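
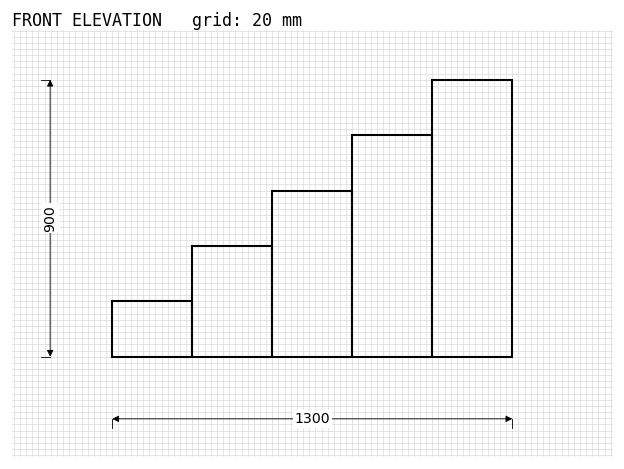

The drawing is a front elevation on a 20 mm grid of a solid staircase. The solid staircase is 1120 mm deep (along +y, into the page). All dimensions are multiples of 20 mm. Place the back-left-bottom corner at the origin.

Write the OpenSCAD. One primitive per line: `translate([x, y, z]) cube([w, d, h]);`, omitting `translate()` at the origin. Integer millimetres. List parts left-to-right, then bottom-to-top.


cube([260, 1120, 180]);
translate([260, 0, 0]) cube([260, 1120, 360]);
translate([520, 0, 0]) cube([260, 1120, 540]);
translate([780, 0, 0]) cube([260, 1120, 720]);
translate([1040, 0, 0]) cube([260, 1120, 900]);


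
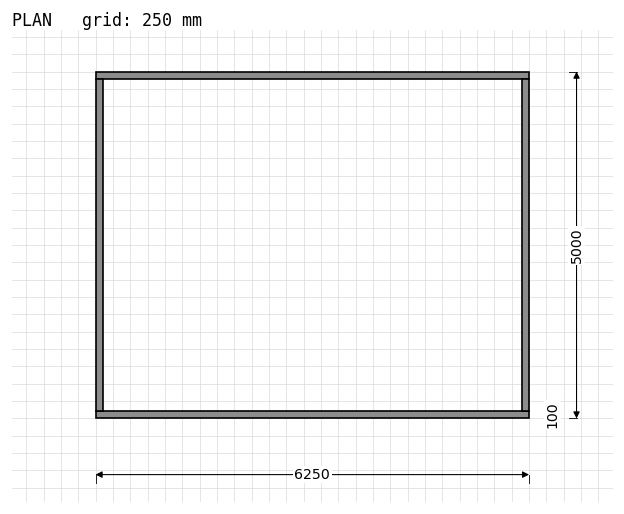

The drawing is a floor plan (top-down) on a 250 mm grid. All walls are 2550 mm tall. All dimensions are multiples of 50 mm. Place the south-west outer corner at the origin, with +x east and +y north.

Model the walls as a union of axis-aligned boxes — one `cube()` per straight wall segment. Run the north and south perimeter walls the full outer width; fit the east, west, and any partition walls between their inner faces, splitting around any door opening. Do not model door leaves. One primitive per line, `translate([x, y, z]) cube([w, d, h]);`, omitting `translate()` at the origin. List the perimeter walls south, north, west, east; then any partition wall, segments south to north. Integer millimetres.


cube([6250, 100, 2550]);
translate([0, 4900, 0]) cube([6250, 100, 2550]);
translate([0, 100, 0]) cube([100, 4800, 2550]);
translate([6150, 100, 0]) cube([100, 4800, 2550]);


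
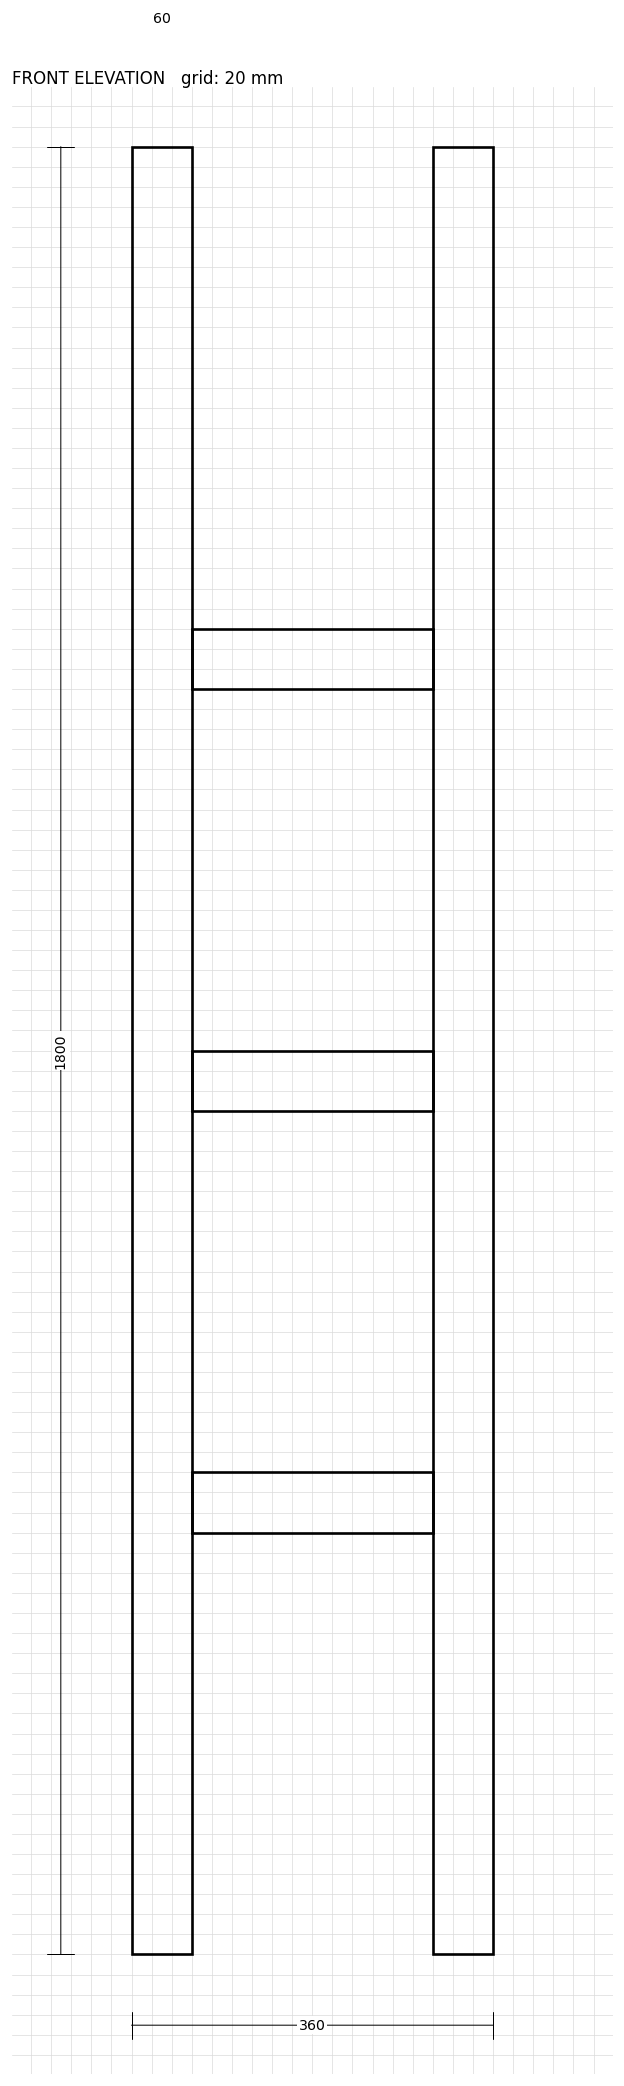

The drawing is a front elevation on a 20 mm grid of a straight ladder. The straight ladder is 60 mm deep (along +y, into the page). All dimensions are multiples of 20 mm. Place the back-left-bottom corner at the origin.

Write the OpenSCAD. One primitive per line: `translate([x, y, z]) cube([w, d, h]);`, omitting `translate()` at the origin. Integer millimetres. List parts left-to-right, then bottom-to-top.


cube([60, 60, 1800]);
translate([60, 0, 420]) cube([240, 60, 60]);
translate([60, 0, 840]) cube([240, 60, 60]);
translate([60, 0, 1260]) cube([240, 60, 60]);
translate([300, 0, 0]) cube([60, 60, 1800]);


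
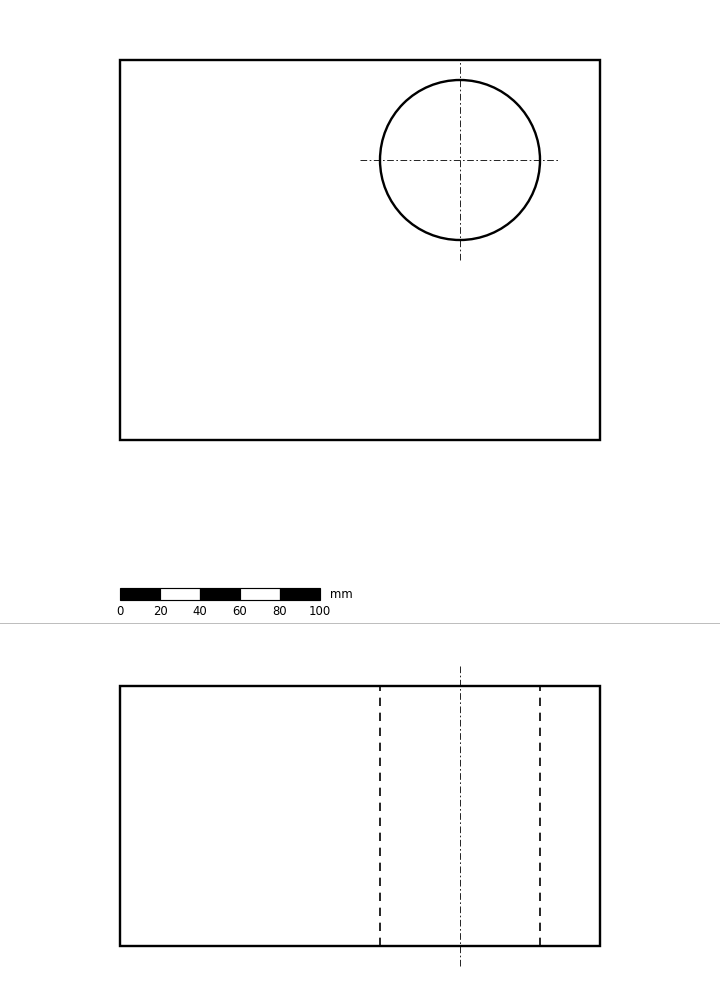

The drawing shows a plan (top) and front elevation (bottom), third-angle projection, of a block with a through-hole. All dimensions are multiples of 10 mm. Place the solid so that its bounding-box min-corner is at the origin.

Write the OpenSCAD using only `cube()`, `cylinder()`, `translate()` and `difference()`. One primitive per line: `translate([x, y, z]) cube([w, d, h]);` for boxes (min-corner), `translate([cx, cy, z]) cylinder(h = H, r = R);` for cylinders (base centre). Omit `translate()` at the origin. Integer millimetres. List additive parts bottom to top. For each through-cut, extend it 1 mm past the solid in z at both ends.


difference() {
  cube([240, 190, 130]);
  translate([170, 140, -1]) cylinder(h = 132, r = 40);
}


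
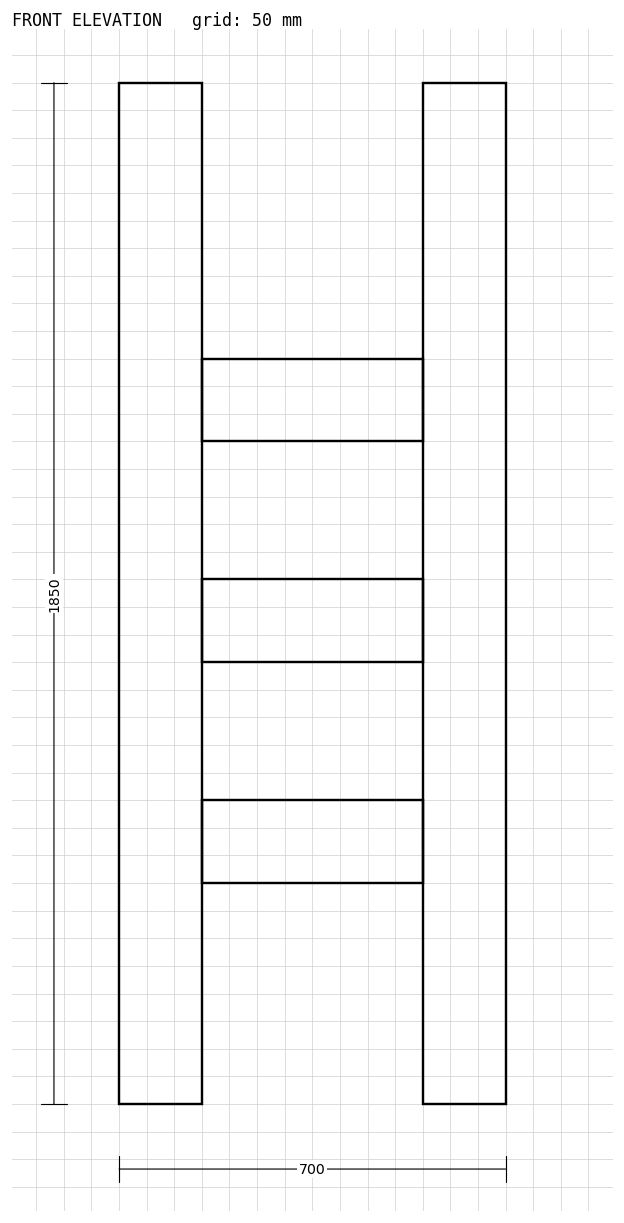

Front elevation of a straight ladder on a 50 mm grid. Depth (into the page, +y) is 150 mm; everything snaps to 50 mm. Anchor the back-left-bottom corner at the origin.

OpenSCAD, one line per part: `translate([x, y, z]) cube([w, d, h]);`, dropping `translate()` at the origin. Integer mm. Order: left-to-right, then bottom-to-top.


cube([150, 150, 1850]);
translate([150, 0, 400]) cube([400, 150, 150]);
translate([150, 0, 800]) cube([400, 150, 150]);
translate([150, 0, 1200]) cube([400, 150, 150]);
translate([550, 0, 0]) cube([150, 150, 1850]);


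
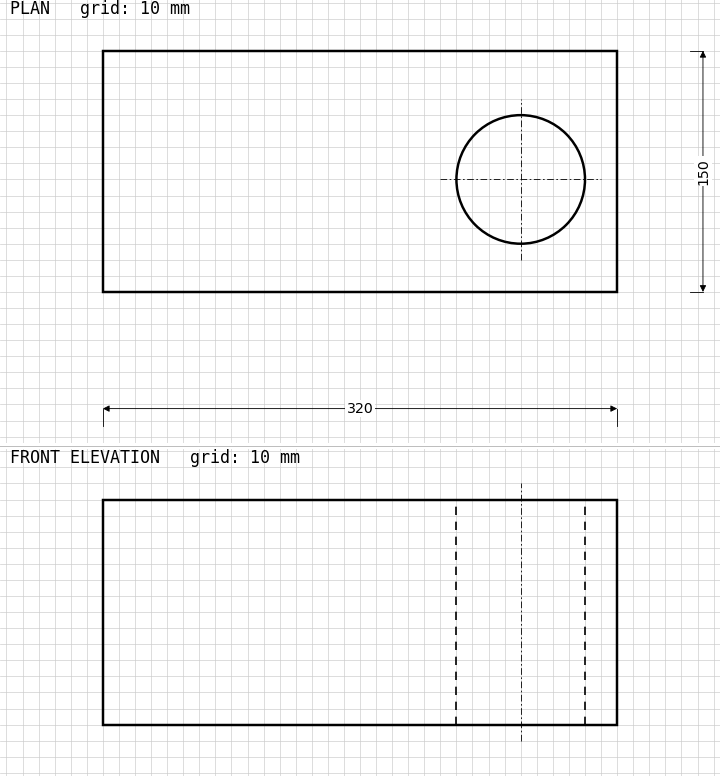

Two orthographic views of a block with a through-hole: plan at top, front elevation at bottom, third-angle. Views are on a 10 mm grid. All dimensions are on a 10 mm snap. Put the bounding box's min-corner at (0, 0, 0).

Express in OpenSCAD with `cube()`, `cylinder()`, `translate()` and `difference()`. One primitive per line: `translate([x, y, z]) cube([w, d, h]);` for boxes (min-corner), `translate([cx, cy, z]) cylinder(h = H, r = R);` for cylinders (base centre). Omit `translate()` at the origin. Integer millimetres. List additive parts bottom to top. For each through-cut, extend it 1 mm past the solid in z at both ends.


difference() {
  cube([320, 150, 140]);
  translate([260, 70, -1]) cylinder(h = 142, r = 40);
}


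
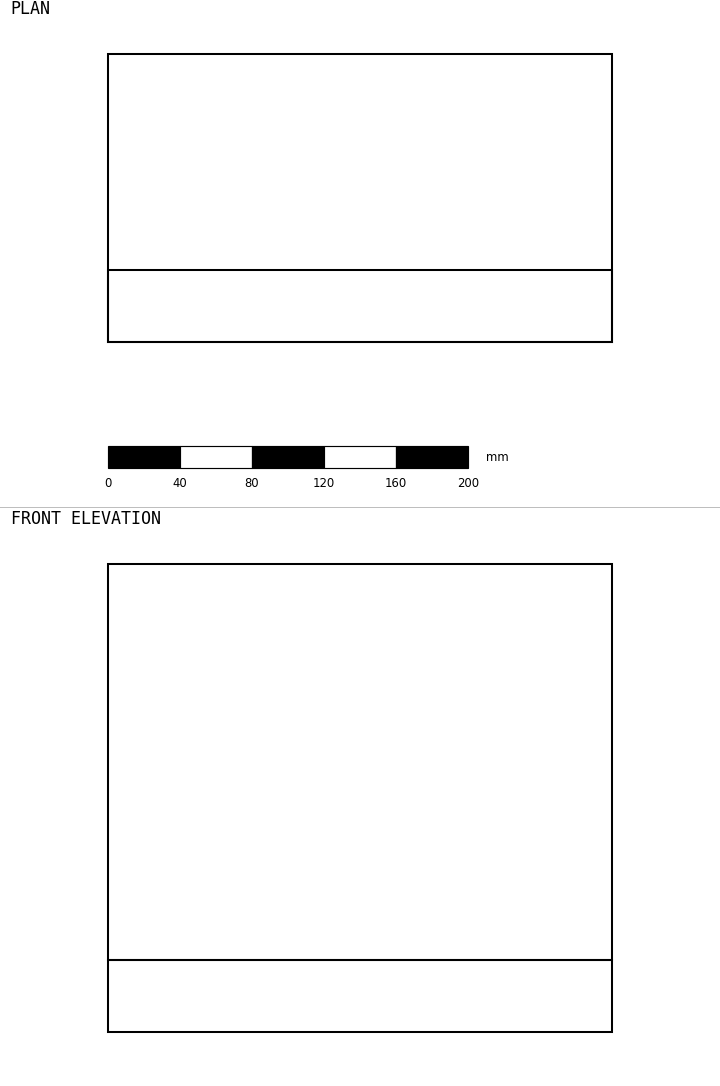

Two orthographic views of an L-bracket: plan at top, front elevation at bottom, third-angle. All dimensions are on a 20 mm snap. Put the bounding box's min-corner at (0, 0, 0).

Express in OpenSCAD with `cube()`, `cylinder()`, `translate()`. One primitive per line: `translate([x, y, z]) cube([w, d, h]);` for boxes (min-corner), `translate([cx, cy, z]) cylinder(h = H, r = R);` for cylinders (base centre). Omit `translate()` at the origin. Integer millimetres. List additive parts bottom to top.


cube([280, 160, 40]);
translate([0, 0, 40]) cube([280, 40, 220]);


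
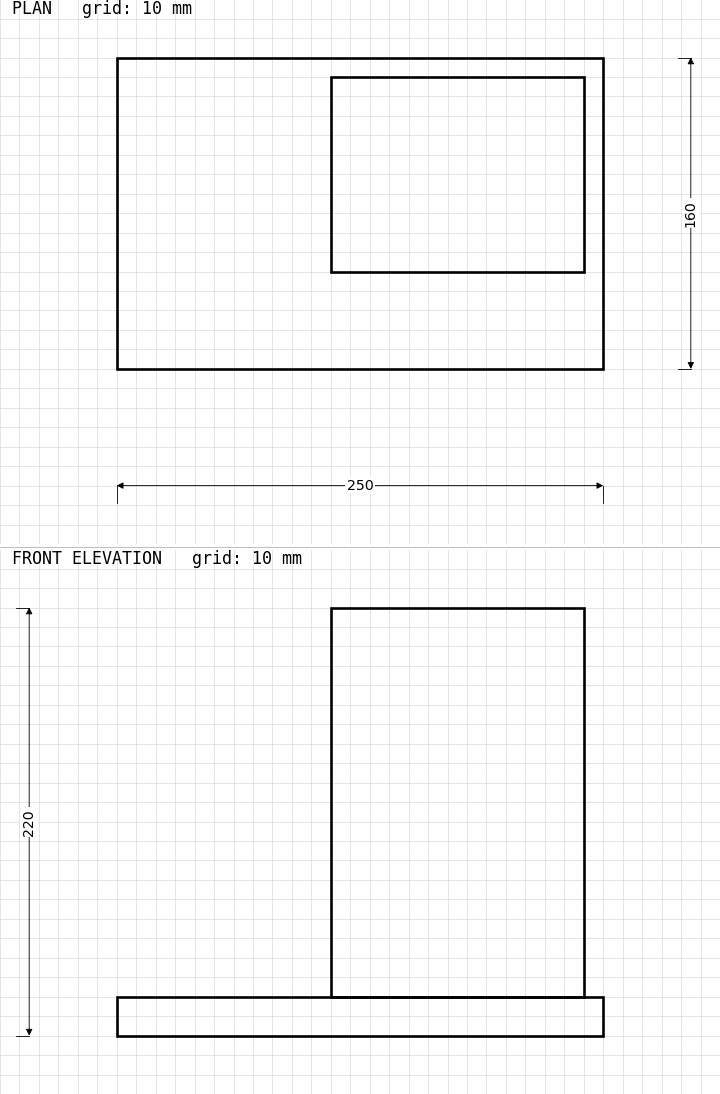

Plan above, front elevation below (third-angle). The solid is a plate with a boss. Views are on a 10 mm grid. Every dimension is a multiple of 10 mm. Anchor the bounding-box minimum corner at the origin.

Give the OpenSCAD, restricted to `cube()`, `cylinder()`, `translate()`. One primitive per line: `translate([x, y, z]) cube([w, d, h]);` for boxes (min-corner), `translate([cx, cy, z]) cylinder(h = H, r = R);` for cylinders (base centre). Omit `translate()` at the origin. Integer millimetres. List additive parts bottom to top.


cube([250, 160, 20]);
translate([110, 50, 20]) cube([130, 100, 200]);


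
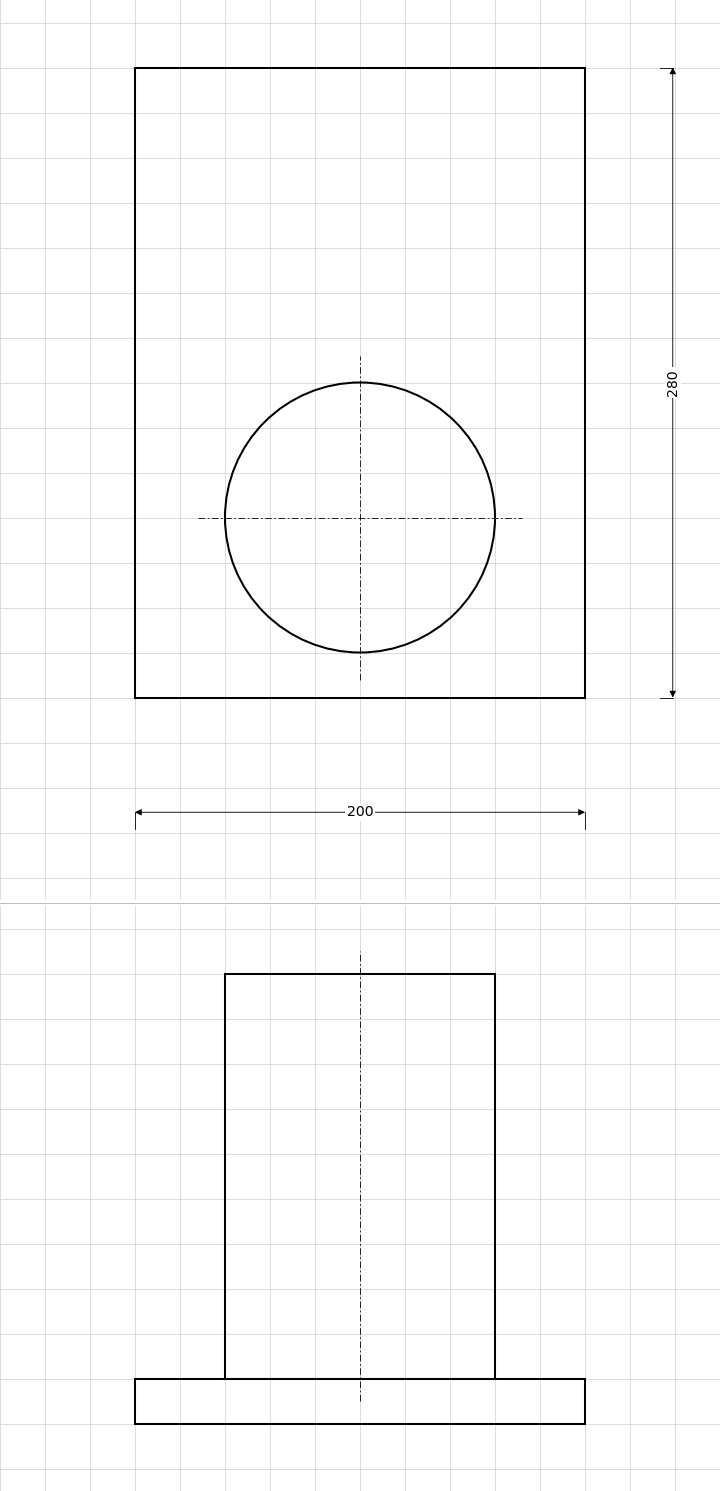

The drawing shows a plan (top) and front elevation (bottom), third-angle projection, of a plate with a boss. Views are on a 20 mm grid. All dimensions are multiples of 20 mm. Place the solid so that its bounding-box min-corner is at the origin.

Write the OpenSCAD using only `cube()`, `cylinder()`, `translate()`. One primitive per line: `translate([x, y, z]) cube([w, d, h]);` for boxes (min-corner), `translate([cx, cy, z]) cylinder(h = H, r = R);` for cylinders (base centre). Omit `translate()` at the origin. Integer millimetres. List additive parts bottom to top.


cube([200, 280, 20]);
translate([100, 80, 20]) cylinder(h = 180, r = 60);


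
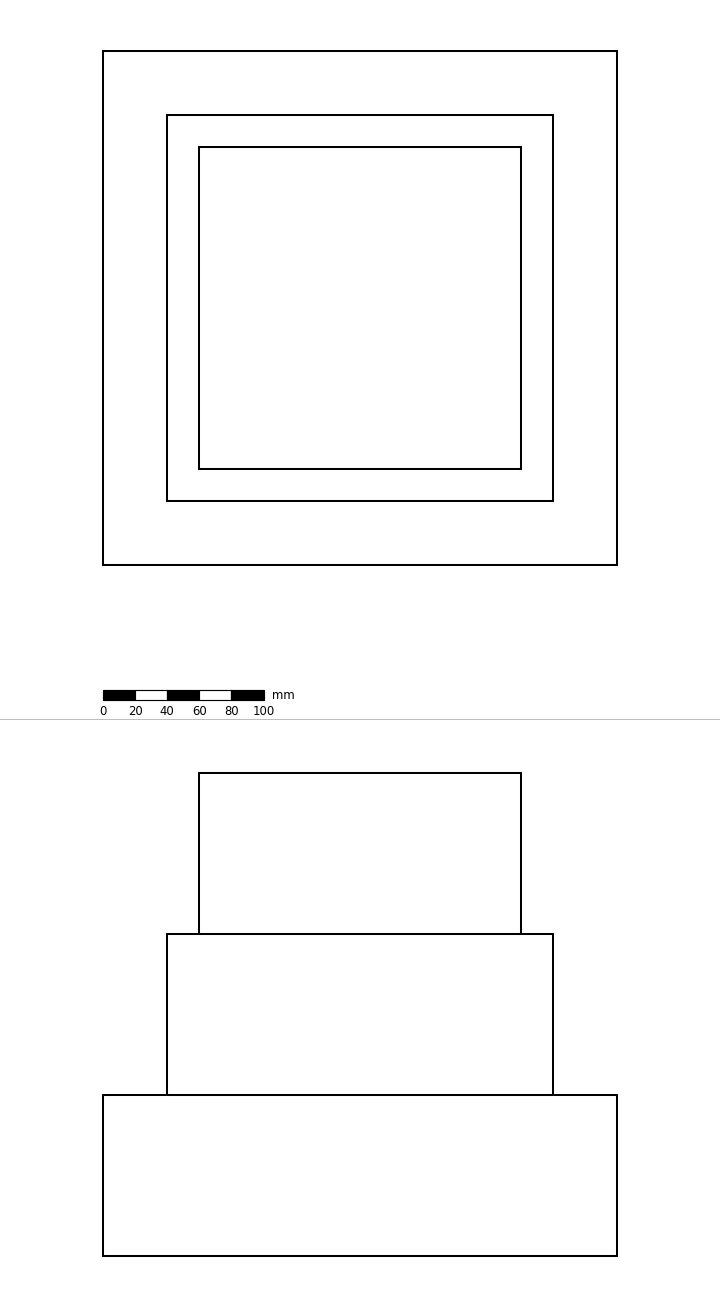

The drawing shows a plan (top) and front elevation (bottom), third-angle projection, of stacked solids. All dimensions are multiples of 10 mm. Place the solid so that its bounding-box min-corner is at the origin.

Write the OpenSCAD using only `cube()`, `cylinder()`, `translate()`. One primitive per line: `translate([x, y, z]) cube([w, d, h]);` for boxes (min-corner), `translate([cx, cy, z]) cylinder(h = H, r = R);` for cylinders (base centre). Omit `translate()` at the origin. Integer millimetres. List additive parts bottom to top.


cube([320, 320, 100]);
translate([40, 40, 100]) cube([240, 240, 100]);
translate([60, 60, 200]) cube([200, 200, 100]);


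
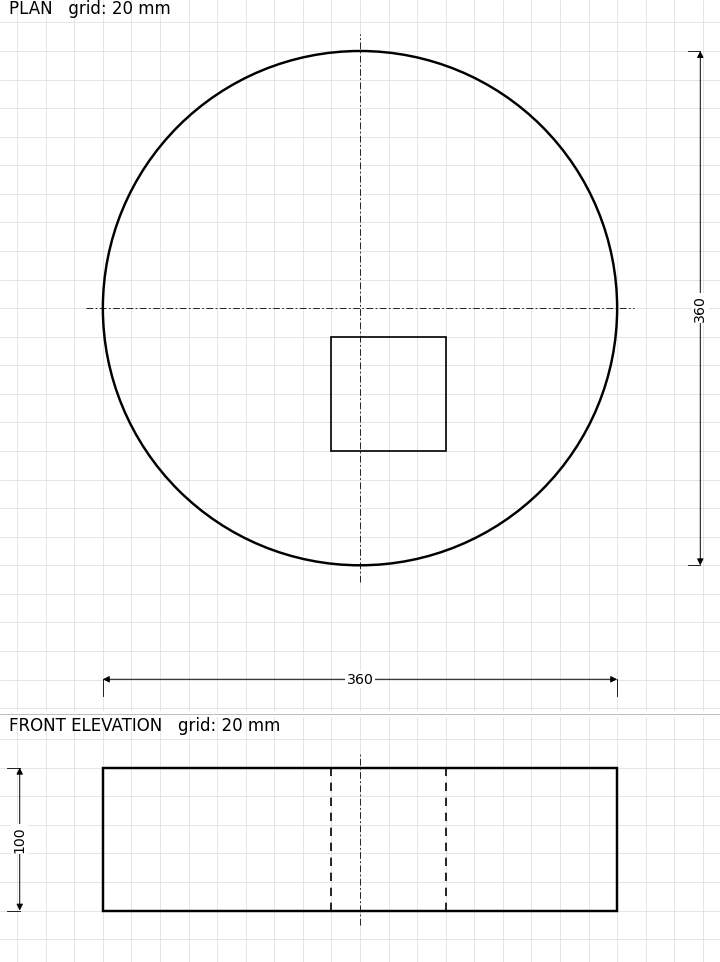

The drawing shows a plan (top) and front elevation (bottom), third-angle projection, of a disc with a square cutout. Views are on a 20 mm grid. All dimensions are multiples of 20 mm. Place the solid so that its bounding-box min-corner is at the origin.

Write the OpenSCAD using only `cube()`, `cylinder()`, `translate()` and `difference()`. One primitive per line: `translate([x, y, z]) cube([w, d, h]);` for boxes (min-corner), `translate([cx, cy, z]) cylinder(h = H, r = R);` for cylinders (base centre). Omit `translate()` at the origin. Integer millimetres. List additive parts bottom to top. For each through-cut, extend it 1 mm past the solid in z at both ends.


difference() {
  translate([180, 180, 0]) cylinder(h = 100, r = 180);
  translate([160, 80, -1]) cube([80, 80, 102]);
}


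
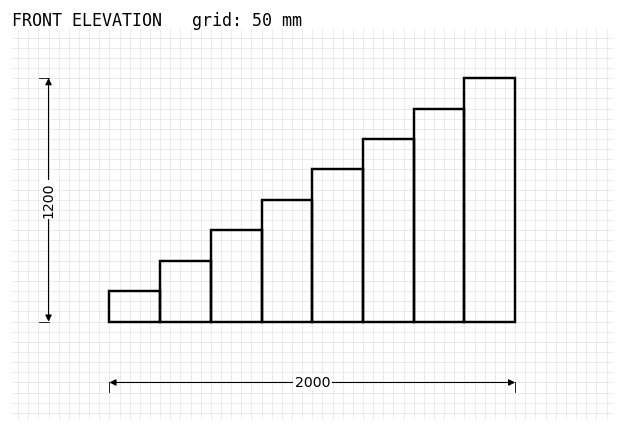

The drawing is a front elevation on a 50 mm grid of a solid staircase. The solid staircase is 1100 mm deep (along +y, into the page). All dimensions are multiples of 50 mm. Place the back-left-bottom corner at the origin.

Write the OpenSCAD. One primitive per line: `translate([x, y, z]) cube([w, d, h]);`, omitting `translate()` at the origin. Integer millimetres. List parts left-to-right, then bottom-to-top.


cube([250, 1100, 150]);
translate([250, 0, 0]) cube([250, 1100, 300]);
translate([500, 0, 0]) cube([250, 1100, 450]);
translate([750, 0, 0]) cube([250, 1100, 600]);
translate([1000, 0, 0]) cube([250, 1100, 750]);
translate([1250, 0, 0]) cube([250, 1100, 900]);
translate([1500, 0, 0]) cube([250, 1100, 1050]);
translate([1750, 0, 0]) cube([250, 1100, 1200]);


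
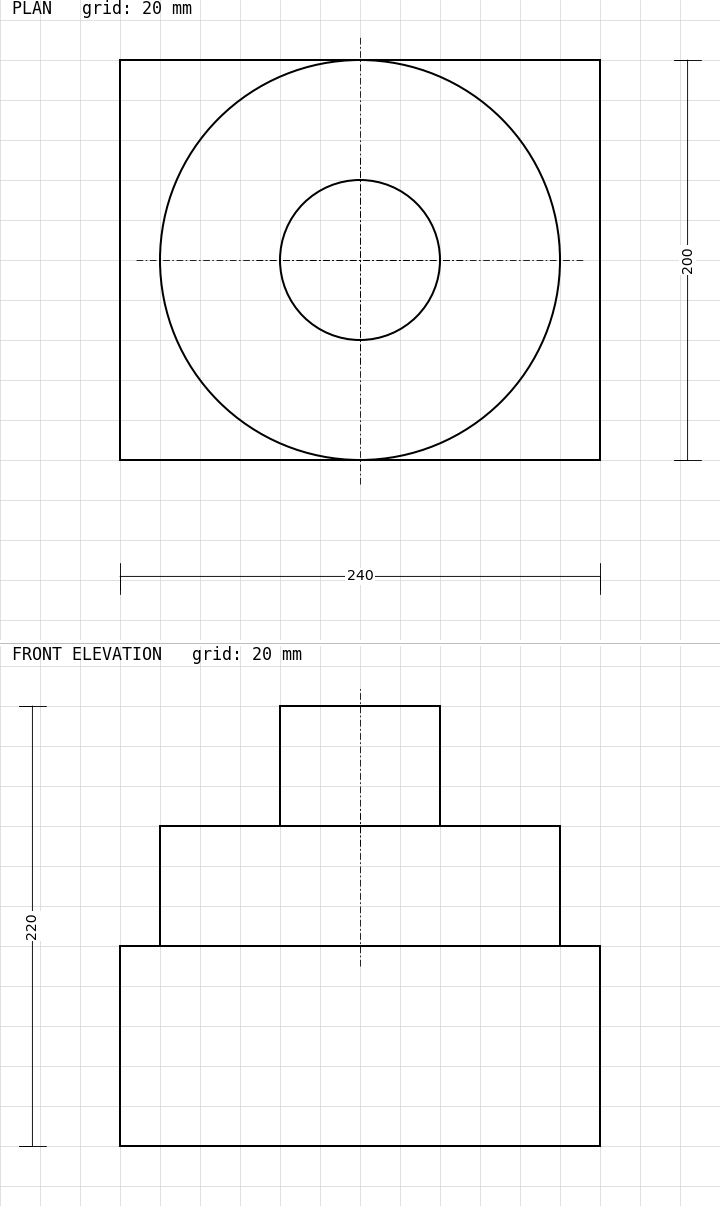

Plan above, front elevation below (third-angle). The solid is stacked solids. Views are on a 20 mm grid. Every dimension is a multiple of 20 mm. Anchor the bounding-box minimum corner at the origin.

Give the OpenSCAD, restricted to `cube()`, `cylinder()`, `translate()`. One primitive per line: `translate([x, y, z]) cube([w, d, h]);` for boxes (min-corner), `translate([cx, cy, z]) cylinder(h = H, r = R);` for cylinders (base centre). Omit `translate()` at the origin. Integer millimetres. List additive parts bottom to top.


cube([240, 200, 100]);
translate([120, 100, 100]) cylinder(h = 60, r = 100);
translate([120, 100, 160]) cylinder(h = 60, r = 40);


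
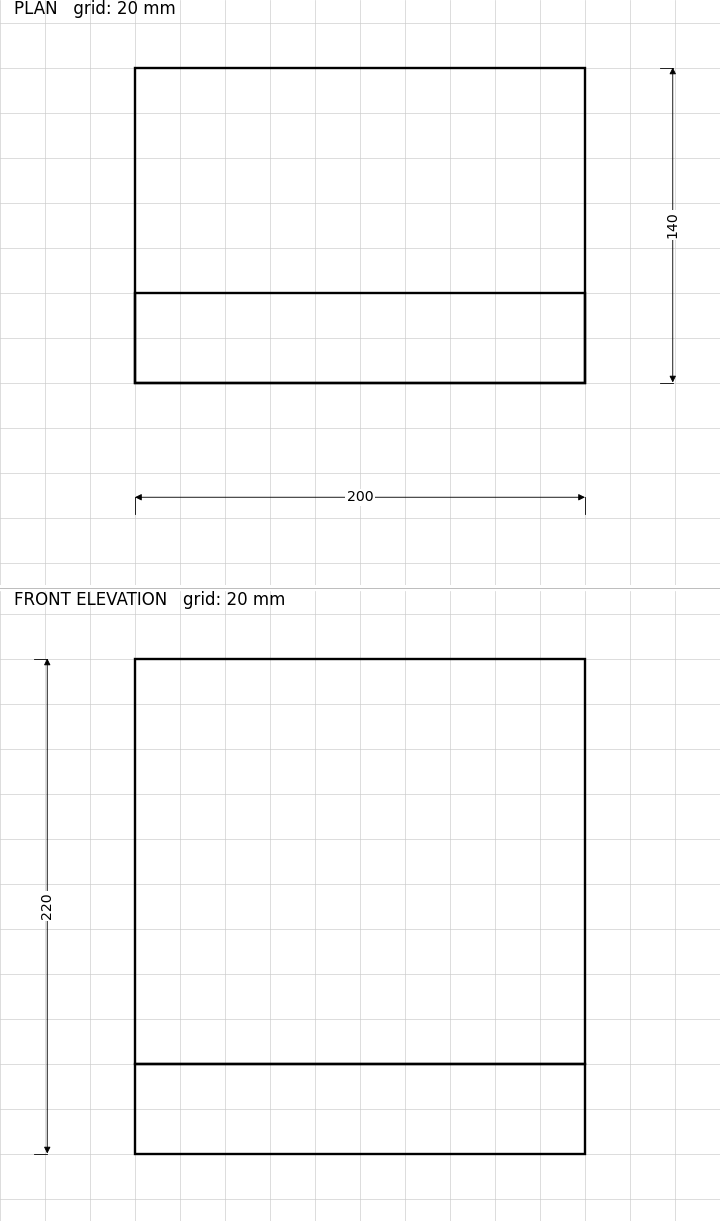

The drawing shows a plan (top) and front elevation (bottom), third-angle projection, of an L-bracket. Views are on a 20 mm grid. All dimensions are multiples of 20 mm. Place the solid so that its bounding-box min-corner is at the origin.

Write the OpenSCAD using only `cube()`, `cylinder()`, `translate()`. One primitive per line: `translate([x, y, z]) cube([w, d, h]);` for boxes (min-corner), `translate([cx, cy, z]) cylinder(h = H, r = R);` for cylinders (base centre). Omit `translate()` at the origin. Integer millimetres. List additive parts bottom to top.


cube([200, 140, 40]);
translate([0, 0, 40]) cube([200, 40, 180]);


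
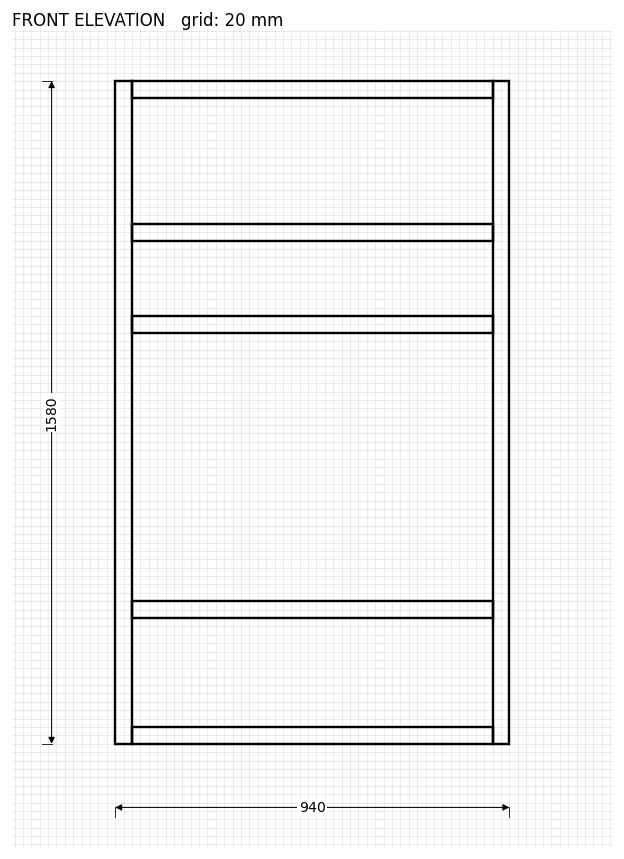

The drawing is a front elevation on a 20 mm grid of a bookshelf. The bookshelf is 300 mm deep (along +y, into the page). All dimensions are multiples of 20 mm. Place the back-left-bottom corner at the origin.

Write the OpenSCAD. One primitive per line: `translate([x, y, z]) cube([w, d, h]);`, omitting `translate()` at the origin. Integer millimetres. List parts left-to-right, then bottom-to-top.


cube([40, 300, 1580]);
translate([40, 0, 0]) cube([860, 300, 40]);
translate([40, 0, 300]) cube([860, 300, 40]);
translate([40, 0, 980]) cube([860, 300, 40]);
translate([40, 0, 1200]) cube([860, 300, 40]);
translate([40, 0, 1540]) cube([860, 300, 40]);
translate([900, 0, 0]) cube([40, 300, 1580]);


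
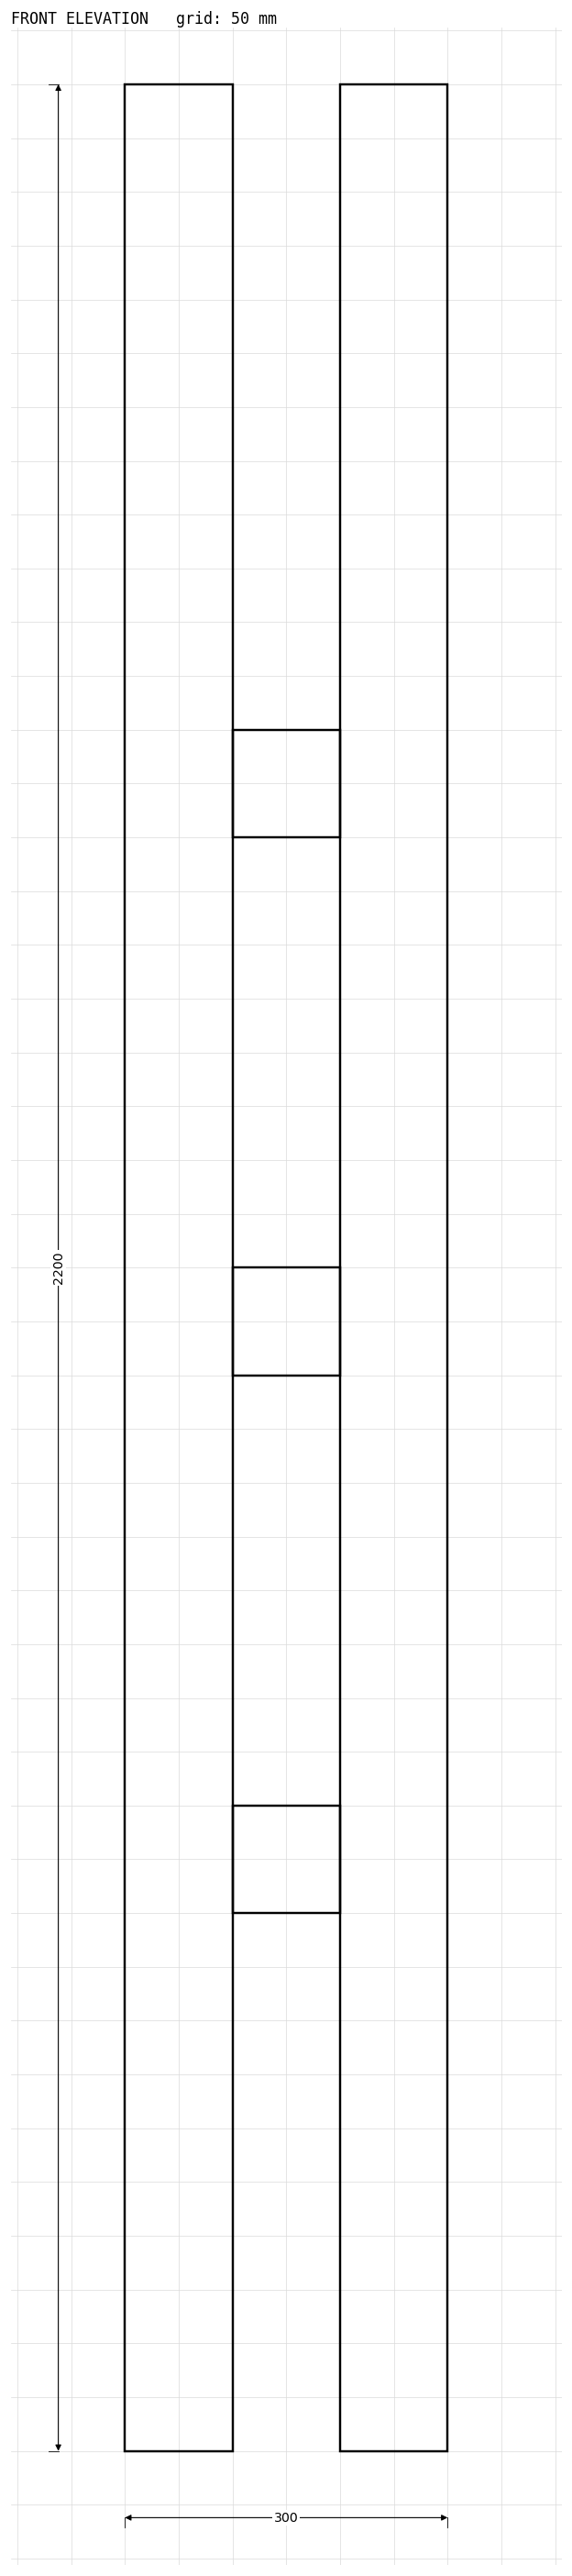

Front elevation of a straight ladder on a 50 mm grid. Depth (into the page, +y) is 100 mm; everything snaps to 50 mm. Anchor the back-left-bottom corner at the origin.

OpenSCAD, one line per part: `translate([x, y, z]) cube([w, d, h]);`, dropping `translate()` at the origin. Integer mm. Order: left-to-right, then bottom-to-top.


cube([100, 100, 2200]);
translate([100, 0, 500]) cube([100, 100, 100]);
translate([100, 0, 1000]) cube([100, 100, 100]);
translate([100, 0, 1500]) cube([100, 100, 100]);
translate([200, 0, 0]) cube([100, 100, 2200]);


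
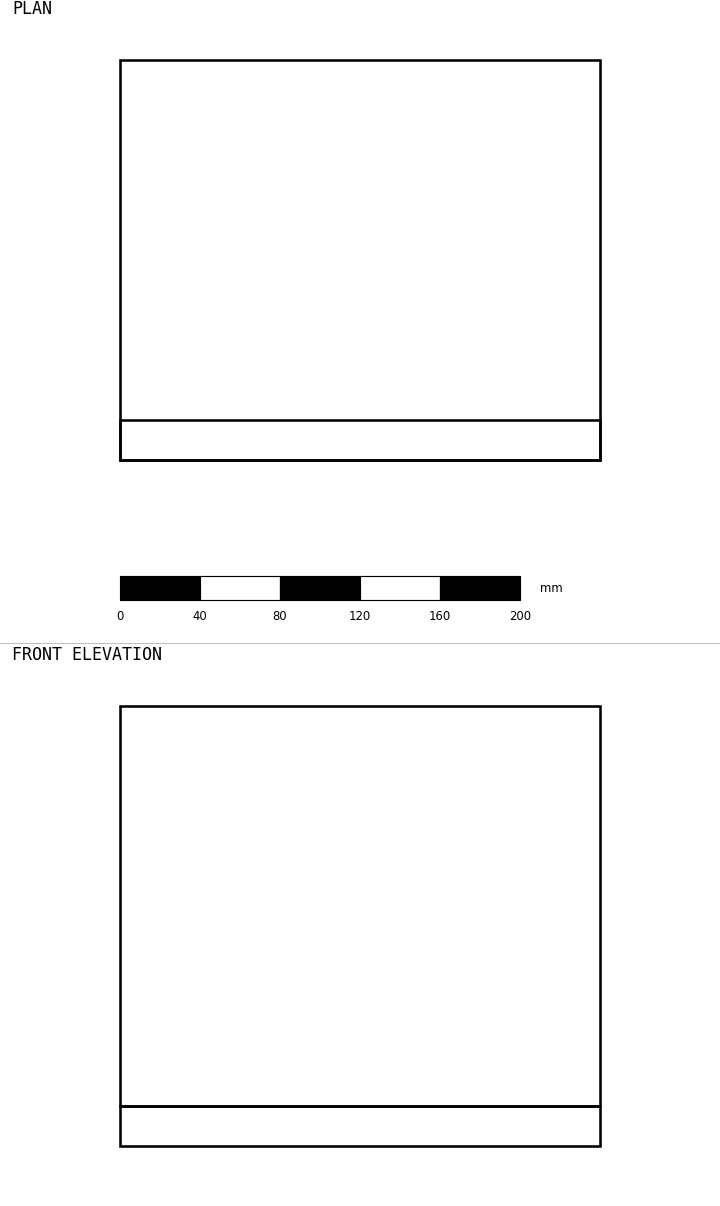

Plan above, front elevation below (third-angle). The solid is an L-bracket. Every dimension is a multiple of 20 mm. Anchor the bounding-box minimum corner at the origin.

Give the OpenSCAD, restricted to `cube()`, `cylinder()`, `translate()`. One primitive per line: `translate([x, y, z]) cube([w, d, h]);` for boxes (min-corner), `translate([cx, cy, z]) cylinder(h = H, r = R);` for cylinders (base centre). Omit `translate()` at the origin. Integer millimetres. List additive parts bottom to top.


cube([240, 200, 20]);
translate([0, 0, 20]) cube([240, 20, 200]);


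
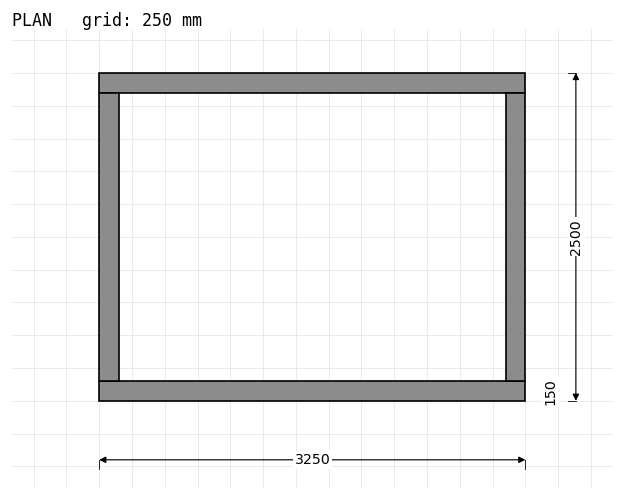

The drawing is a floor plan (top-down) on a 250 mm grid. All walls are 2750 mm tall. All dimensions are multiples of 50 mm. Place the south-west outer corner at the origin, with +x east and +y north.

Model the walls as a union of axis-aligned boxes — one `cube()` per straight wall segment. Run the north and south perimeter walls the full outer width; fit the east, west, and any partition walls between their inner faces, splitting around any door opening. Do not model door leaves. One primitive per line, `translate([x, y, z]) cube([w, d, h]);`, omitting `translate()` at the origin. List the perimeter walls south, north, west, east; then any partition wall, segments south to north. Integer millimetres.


cube([3250, 150, 2750]);
translate([0, 2350, 0]) cube([3250, 150, 2750]);
translate([0, 150, 0]) cube([150, 2200, 2750]);
translate([3100, 150, 0]) cube([150, 2200, 2750]);


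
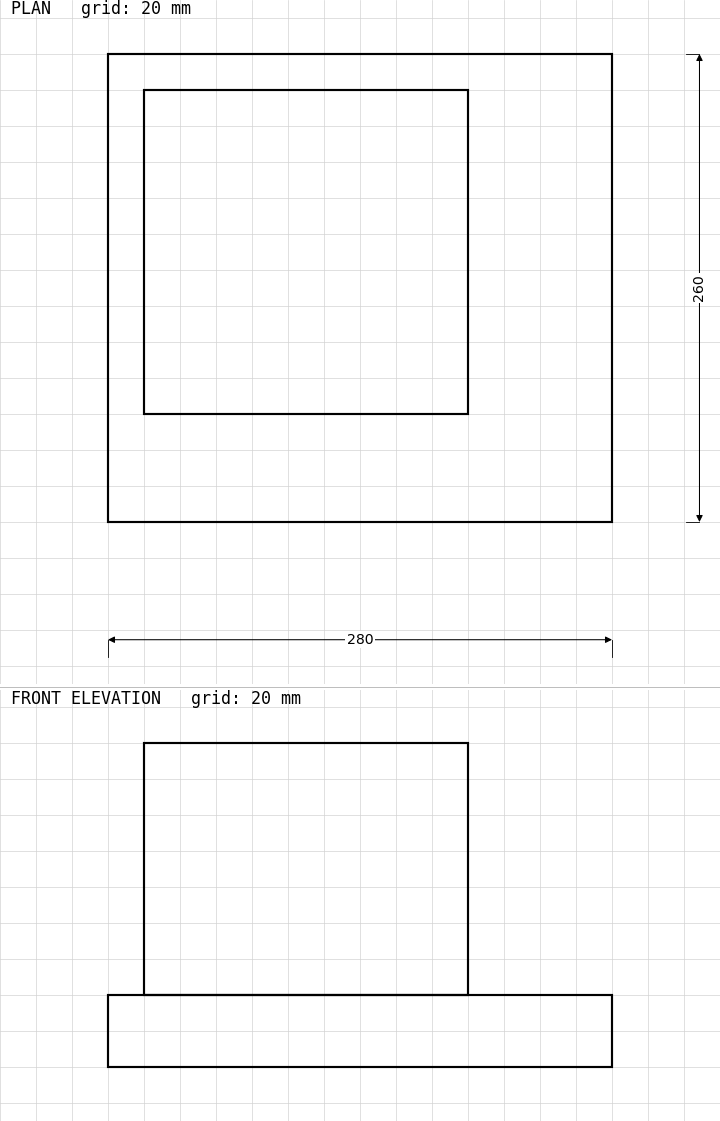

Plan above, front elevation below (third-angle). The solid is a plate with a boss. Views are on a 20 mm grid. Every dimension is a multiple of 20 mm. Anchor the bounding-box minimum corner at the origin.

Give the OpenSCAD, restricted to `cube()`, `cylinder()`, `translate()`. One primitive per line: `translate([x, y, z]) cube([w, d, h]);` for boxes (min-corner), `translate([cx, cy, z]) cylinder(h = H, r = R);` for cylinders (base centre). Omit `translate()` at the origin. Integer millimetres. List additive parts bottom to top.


cube([280, 260, 40]);
translate([20, 60, 40]) cube([180, 180, 140]);


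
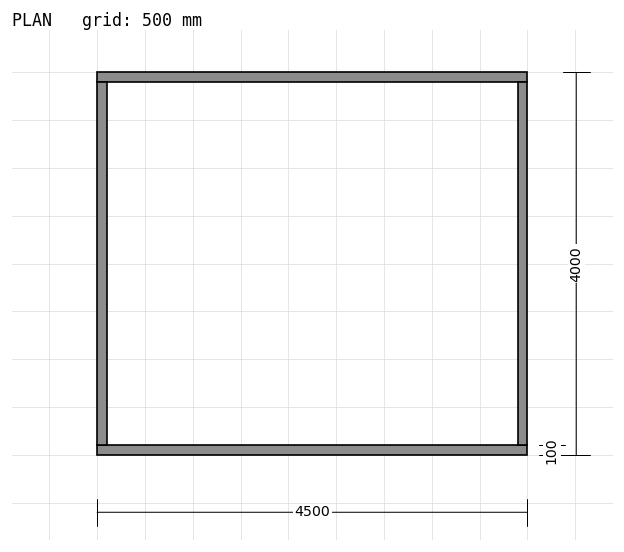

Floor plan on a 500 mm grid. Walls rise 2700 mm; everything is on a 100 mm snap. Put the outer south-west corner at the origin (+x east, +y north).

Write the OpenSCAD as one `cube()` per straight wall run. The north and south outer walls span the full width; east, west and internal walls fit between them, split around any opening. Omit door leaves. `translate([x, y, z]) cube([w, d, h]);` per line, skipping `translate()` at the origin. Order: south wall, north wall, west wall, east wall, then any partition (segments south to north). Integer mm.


cube([4500, 100, 2700]);
translate([0, 3900, 0]) cube([4500, 100, 2700]);
translate([0, 100, 0]) cube([100, 3800, 2700]);
translate([4400, 100, 0]) cube([100, 3800, 2700]);


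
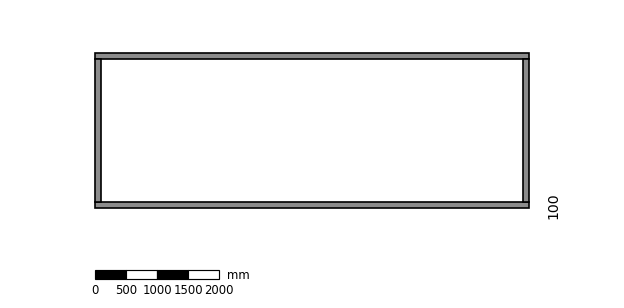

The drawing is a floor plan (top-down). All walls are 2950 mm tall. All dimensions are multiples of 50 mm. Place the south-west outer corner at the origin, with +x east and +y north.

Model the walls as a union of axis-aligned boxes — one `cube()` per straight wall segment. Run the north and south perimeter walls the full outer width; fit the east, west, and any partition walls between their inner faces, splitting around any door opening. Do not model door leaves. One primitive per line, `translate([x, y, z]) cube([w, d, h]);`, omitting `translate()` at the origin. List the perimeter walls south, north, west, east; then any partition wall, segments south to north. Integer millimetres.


cube([7000, 100, 2950]);
translate([0, 2400, 0]) cube([7000, 100, 2950]);
translate([0, 100, 0]) cube([100, 2300, 2950]);
translate([6900, 100, 0]) cube([100, 2300, 2950]);


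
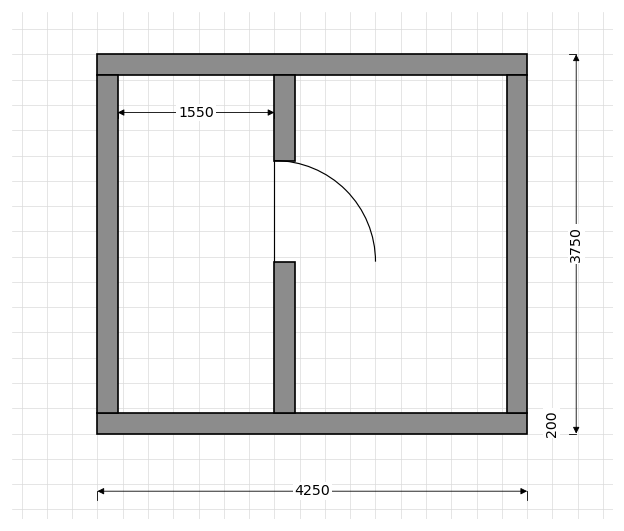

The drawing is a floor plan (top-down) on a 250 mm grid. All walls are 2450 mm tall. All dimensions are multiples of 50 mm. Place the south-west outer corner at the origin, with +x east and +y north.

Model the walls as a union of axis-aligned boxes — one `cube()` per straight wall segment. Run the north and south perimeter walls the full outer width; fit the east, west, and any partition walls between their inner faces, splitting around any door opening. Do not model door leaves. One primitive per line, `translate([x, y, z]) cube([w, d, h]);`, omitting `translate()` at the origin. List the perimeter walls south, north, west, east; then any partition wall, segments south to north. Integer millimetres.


cube([4250, 200, 2450]);
translate([0, 3550, 0]) cube([4250, 200, 2450]);
translate([0, 200, 0]) cube([200, 3350, 2450]);
translate([4050, 200, 0]) cube([200, 3350, 2450]);
translate([1750, 200, 0]) cube([200, 1500, 2450]);
translate([1750, 2700, 0]) cube([200, 850, 2450]);


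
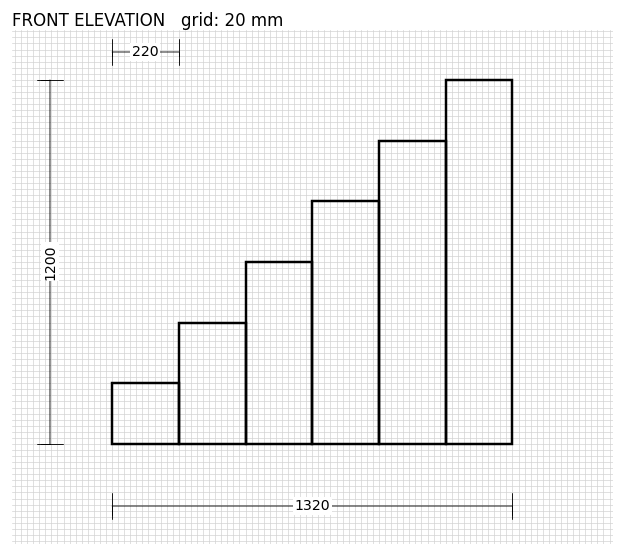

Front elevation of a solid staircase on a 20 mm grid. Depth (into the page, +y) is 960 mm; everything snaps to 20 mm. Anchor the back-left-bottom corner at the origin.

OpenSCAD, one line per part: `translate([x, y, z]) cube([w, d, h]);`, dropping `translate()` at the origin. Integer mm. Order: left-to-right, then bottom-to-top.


cube([220, 960, 200]);
translate([220, 0, 0]) cube([220, 960, 400]);
translate([440, 0, 0]) cube([220, 960, 600]);
translate([660, 0, 0]) cube([220, 960, 800]);
translate([880, 0, 0]) cube([220, 960, 1000]);
translate([1100, 0, 0]) cube([220, 960, 1200]);


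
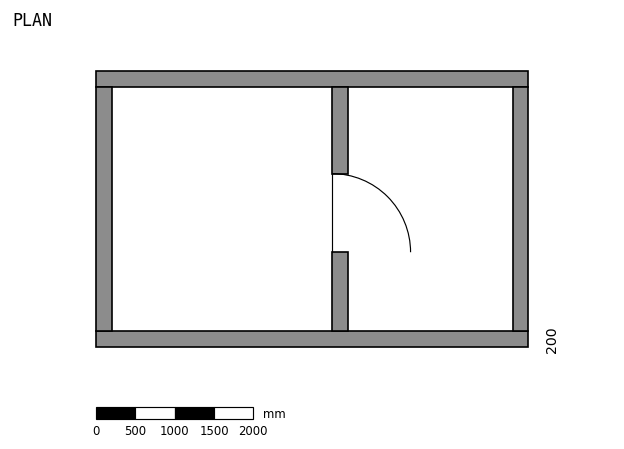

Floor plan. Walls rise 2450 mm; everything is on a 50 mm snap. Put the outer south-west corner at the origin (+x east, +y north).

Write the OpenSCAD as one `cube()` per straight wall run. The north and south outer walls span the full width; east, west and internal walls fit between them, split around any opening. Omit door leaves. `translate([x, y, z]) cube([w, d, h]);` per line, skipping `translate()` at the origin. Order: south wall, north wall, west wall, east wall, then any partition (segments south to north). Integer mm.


cube([5500, 200, 2450]);
translate([0, 3300, 0]) cube([5500, 200, 2450]);
translate([0, 200, 0]) cube([200, 3100, 2450]);
translate([5300, 200, 0]) cube([200, 3100, 2450]);
translate([3000, 200, 0]) cube([200, 1000, 2450]);
translate([3000, 2200, 0]) cube([200, 1100, 2450]);


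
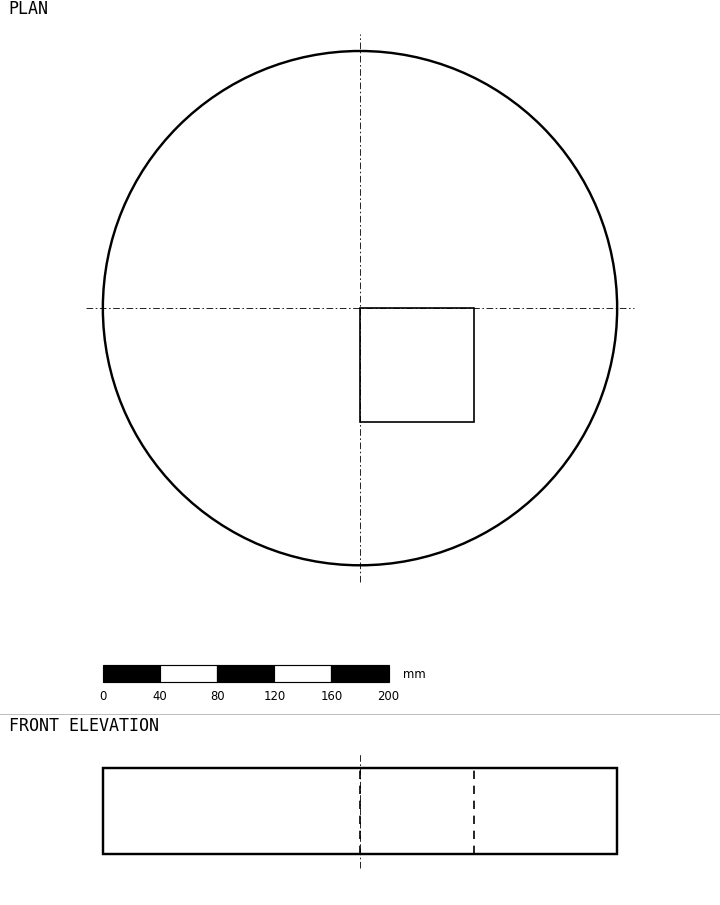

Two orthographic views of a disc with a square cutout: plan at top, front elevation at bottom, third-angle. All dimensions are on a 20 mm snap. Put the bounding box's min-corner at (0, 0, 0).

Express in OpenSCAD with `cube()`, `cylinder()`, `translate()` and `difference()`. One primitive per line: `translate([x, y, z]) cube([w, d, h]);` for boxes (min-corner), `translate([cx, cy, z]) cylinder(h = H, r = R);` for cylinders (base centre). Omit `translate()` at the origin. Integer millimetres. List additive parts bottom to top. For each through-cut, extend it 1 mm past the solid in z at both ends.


difference() {
  translate([180, 180, 0]) cylinder(h = 60, r = 180);
  translate([180, 100, -1]) cube([80, 80, 62]);
}


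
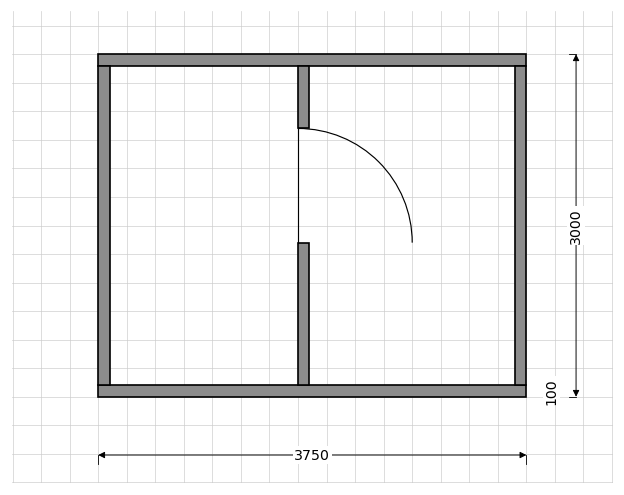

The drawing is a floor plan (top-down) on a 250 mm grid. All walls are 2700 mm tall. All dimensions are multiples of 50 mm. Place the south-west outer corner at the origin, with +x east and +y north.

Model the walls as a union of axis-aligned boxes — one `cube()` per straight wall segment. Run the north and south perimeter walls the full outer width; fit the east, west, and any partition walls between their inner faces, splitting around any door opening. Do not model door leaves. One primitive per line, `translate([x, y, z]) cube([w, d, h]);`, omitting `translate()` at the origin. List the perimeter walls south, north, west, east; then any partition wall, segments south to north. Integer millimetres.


cube([3750, 100, 2700]);
translate([0, 2900, 0]) cube([3750, 100, 2700]);
translate([0, 100, 0]) cube([100, 2800, 2700]);
translate([3650, 100, 0]) cube([100, 2800, 2700]);
translate([1750, 100, 0]) cube([100, 1250, 2700]);
translate([1750, 2350, 0]) cube([100, 550, 2700]);


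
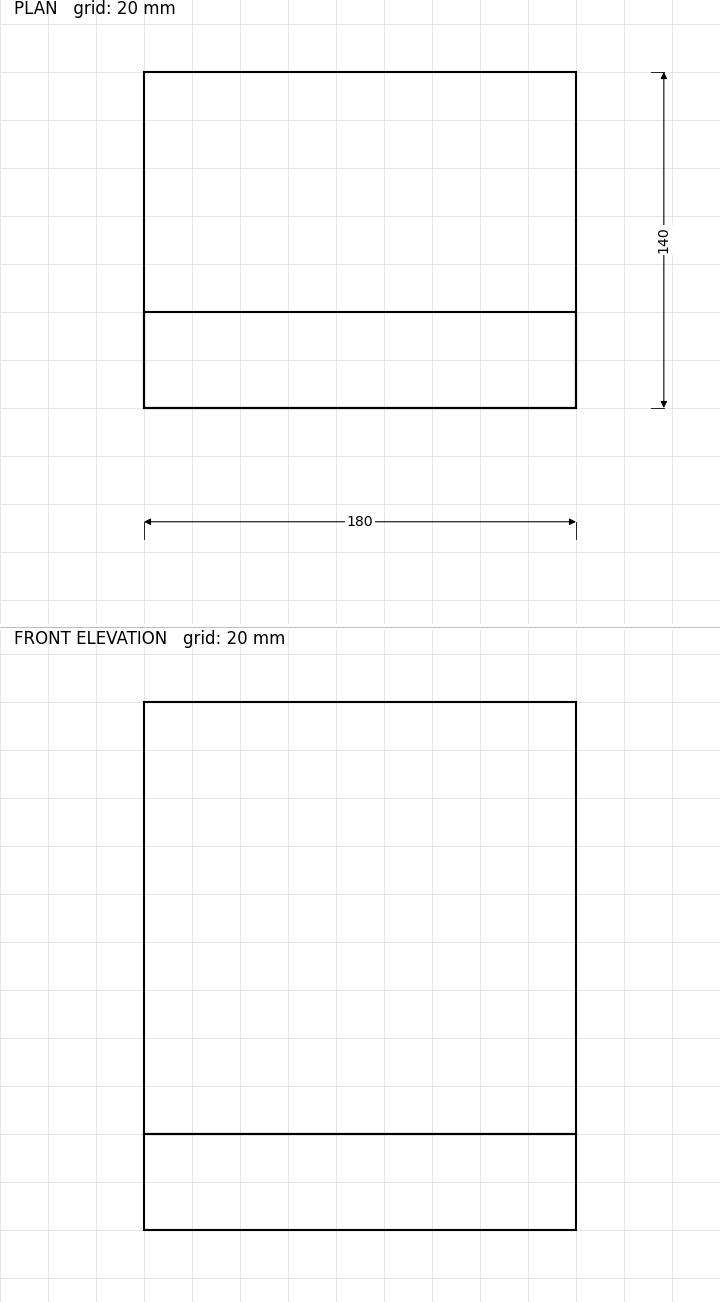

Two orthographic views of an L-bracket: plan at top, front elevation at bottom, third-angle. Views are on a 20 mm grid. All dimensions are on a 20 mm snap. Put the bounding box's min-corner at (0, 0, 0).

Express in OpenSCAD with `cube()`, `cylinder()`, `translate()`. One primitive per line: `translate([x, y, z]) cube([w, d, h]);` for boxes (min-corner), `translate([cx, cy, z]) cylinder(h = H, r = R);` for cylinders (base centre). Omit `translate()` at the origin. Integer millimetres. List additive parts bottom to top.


cube([180, 140, 40]);
translate([0, 0, 40]) cube([180, 40, 180]);


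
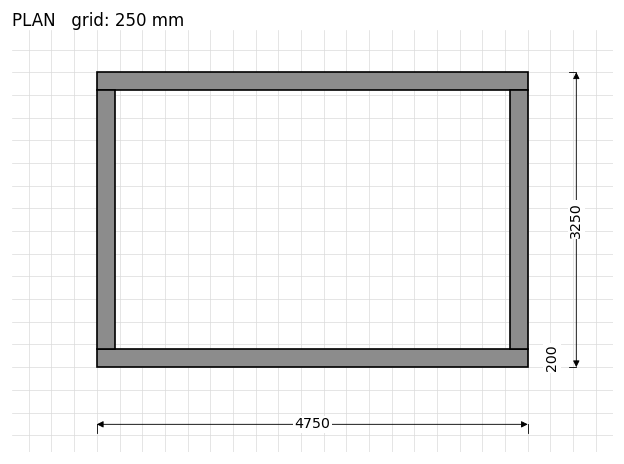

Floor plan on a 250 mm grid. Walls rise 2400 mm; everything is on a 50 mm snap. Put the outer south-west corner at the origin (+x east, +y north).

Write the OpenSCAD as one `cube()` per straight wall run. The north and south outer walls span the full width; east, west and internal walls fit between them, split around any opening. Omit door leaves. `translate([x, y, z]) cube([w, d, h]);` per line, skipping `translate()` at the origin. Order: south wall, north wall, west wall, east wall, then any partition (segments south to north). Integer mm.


cube([4750, 200, 2400]);
translate([0, 3050, 0]) cube([4750, 200, 2400]);
translate([0, 200, 0]) cube([200, 2850, 2400]);
translate([4550, 200, 0]) cube([200, 2850, 2400]);


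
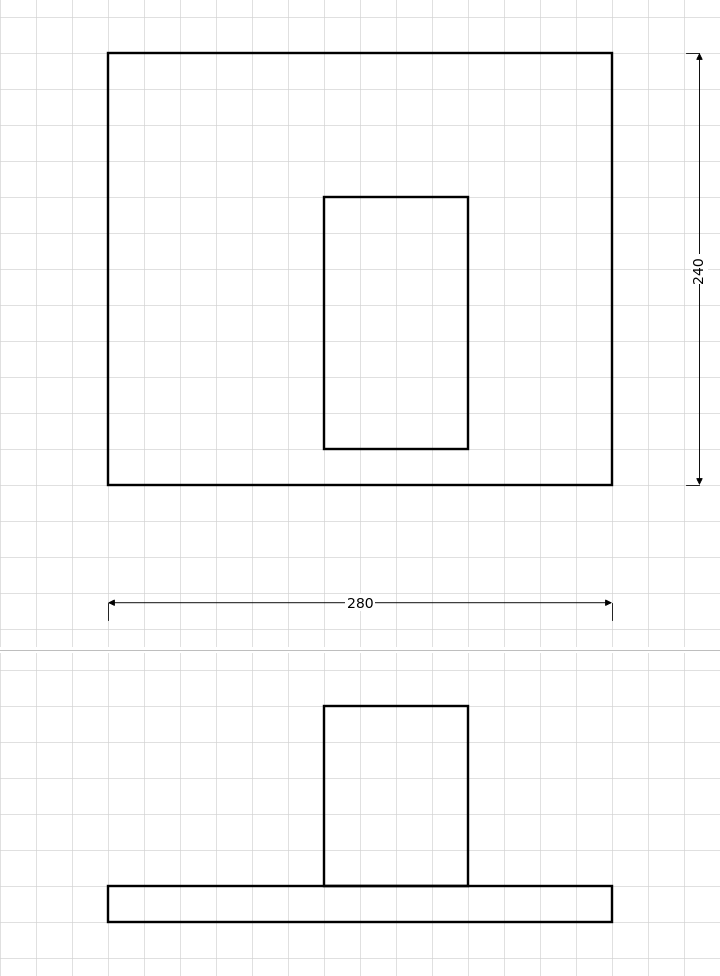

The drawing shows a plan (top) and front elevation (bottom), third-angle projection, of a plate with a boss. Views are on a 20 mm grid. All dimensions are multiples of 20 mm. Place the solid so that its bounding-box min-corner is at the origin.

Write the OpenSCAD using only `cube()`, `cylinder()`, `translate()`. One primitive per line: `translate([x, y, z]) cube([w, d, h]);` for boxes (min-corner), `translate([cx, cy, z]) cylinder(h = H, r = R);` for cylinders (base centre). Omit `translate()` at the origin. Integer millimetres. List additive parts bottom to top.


cube([280, 240, 20]);
translate([120, 20, 20]) cube([80, 140, 100]);


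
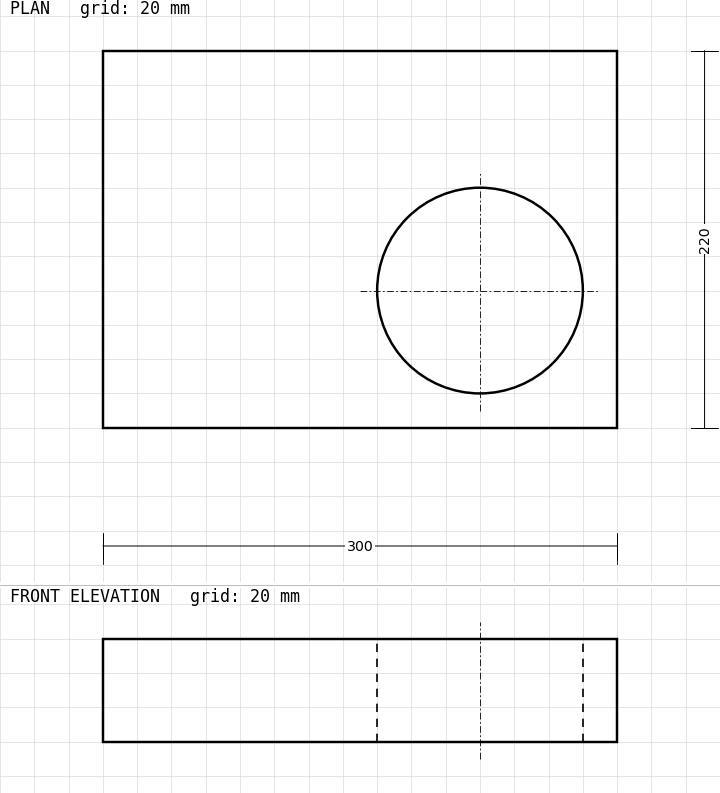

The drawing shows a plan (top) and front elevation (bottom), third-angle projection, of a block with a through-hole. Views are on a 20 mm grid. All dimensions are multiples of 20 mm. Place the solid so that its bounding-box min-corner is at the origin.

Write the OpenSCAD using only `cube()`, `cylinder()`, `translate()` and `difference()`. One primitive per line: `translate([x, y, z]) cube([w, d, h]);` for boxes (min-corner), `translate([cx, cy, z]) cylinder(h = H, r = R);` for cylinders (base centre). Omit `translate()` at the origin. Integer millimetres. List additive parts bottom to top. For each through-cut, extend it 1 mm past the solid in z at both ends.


difference() {
  cube([300, 220, 60]);
  translate([220, 80, -1]) cylinder(h = 62, r = 60);
}


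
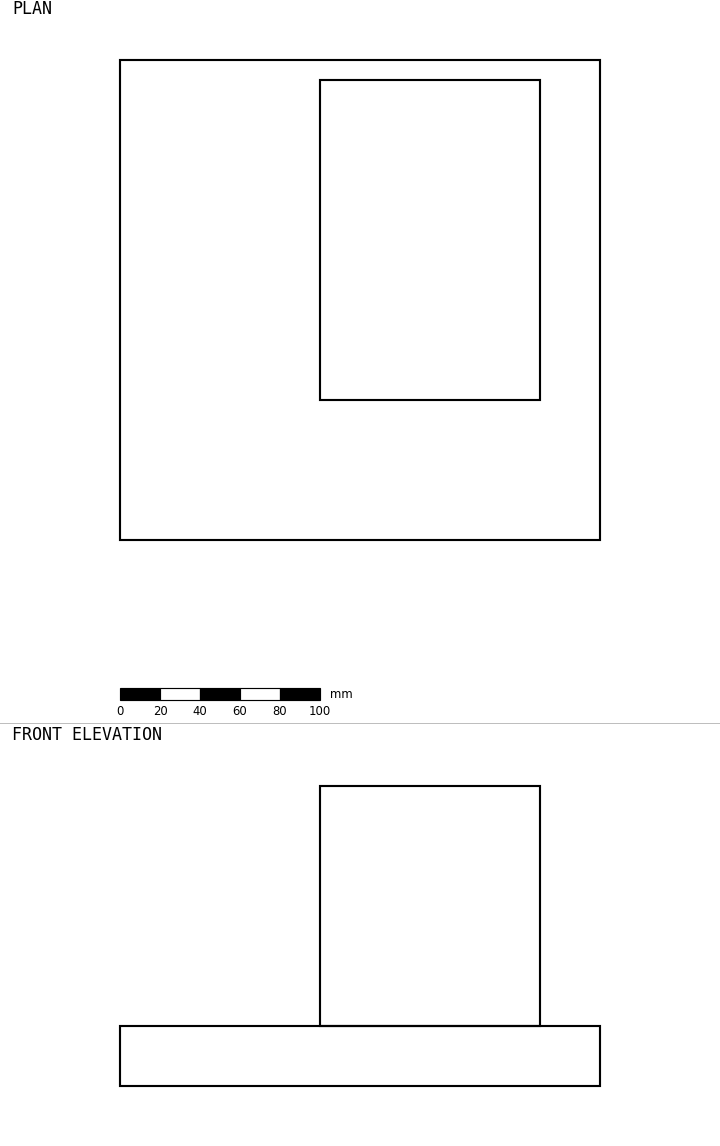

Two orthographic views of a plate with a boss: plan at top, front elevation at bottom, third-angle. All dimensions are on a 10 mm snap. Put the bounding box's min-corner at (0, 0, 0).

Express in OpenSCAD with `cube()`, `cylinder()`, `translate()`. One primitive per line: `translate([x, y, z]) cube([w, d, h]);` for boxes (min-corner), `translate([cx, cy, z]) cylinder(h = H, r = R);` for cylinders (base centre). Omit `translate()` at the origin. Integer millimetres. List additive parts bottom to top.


cube([240, 240, 30]);
translate([100, 70, 30]) cube([110, 160, 120]);


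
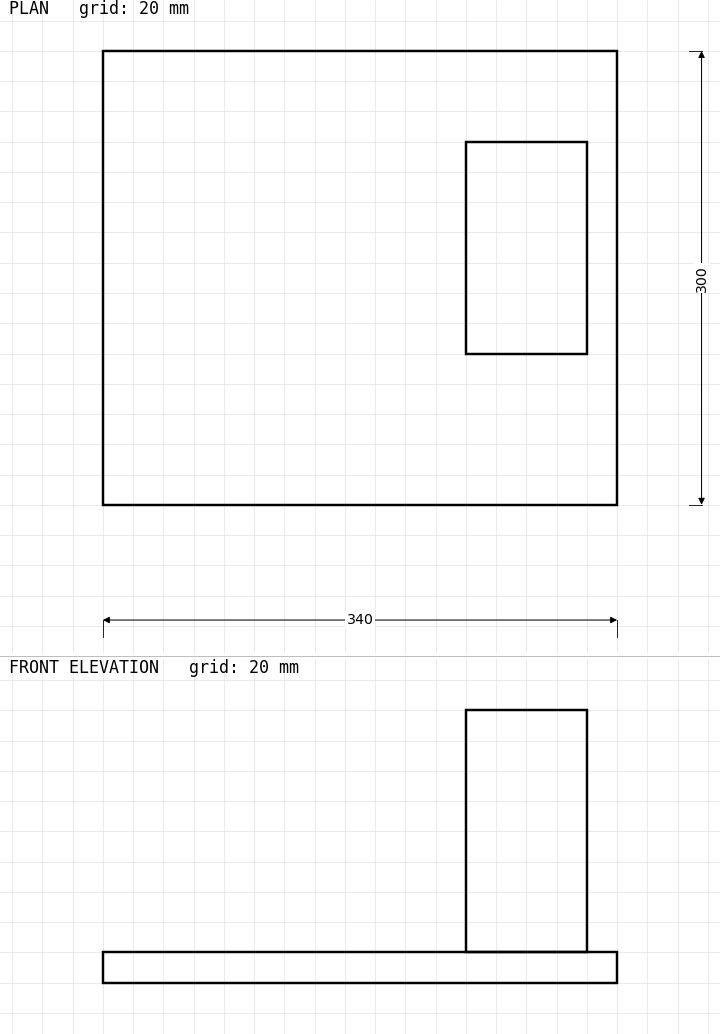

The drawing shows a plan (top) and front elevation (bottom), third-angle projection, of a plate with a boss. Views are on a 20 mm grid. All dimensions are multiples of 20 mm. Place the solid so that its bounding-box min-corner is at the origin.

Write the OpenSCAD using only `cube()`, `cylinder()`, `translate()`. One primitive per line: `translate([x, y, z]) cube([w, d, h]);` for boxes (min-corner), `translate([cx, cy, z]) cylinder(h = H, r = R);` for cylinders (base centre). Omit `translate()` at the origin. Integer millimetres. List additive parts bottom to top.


cube([340, 300, 20]);
translate([240, 100, 20]) cube([80, 140, 160]);


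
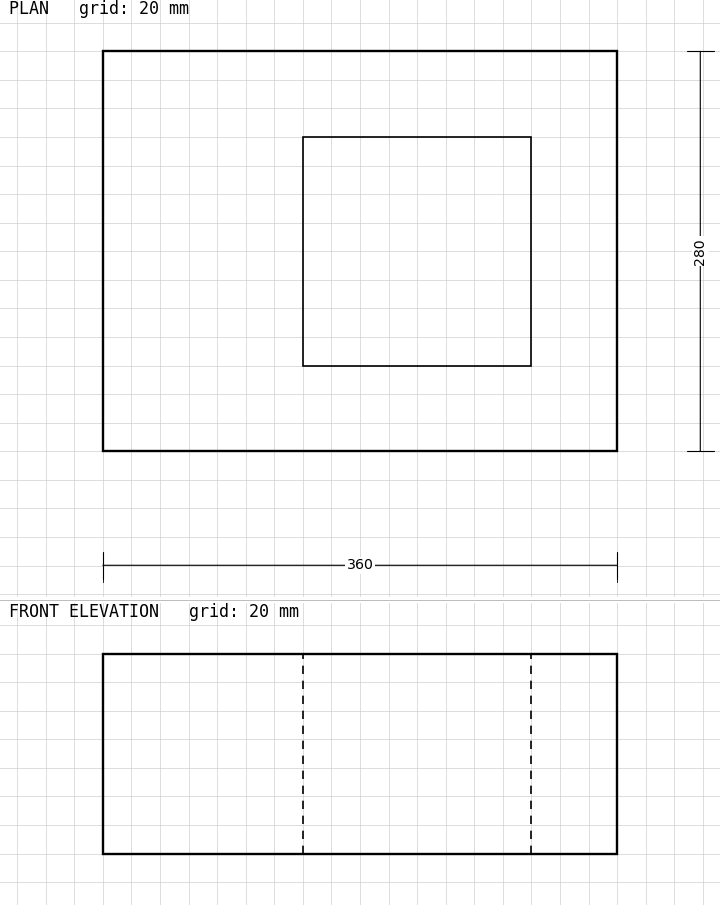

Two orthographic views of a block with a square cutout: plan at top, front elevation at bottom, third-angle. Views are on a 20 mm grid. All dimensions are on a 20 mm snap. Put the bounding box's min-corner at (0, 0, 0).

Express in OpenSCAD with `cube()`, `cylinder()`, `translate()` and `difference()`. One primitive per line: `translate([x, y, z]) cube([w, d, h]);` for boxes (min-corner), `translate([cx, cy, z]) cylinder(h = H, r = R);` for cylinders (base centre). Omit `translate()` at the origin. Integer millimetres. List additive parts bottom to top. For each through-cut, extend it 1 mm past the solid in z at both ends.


difference() {
  cube([360, 280, 140]);
  translate([140, 60, -1]) cube([160, 160, 142]);
}


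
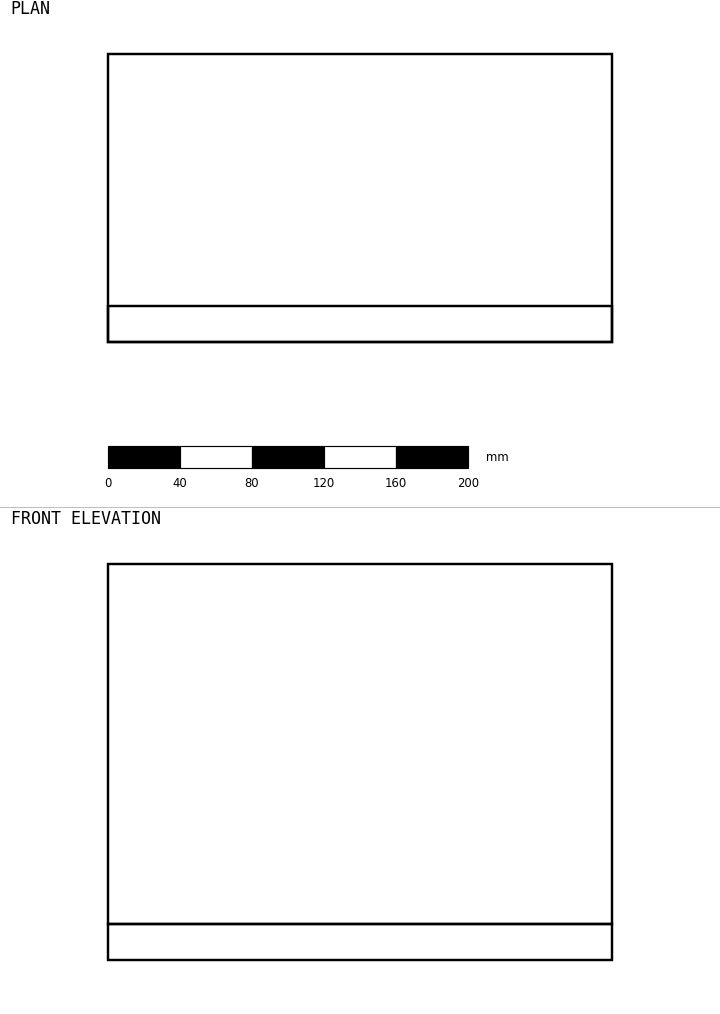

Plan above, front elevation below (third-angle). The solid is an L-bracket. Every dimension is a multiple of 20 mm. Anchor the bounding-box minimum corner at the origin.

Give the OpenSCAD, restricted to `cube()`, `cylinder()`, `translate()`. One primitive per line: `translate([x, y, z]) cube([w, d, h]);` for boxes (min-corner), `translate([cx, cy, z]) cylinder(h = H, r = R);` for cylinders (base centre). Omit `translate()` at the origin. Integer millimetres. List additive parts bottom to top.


cube([280, 160, 20]);
translate([0, 0, 20]) cube([280, 20, 200]);


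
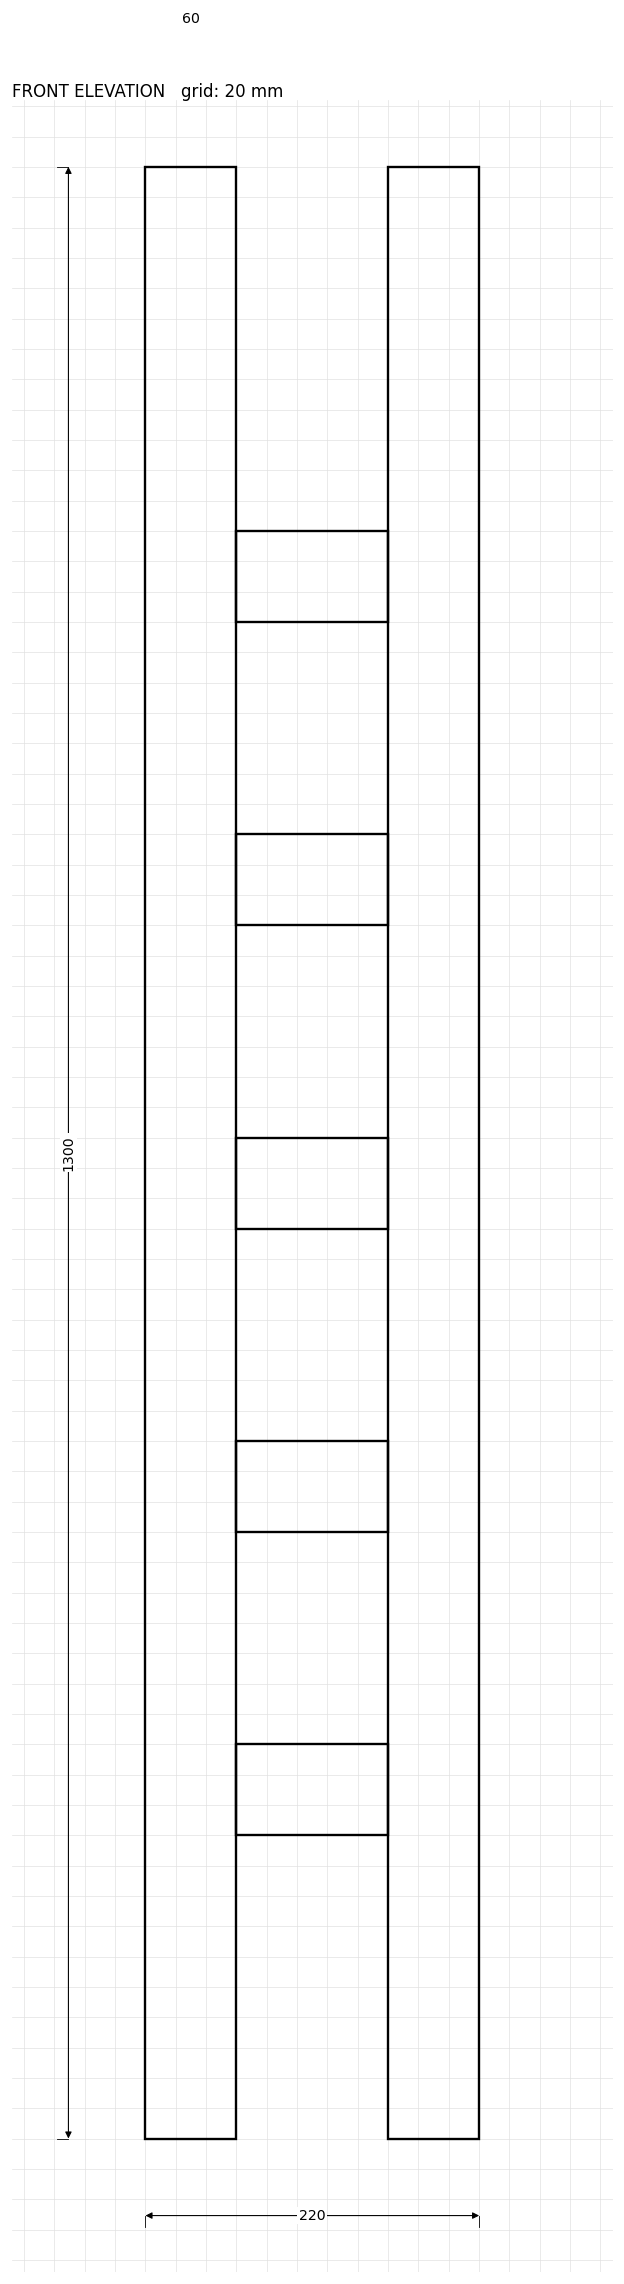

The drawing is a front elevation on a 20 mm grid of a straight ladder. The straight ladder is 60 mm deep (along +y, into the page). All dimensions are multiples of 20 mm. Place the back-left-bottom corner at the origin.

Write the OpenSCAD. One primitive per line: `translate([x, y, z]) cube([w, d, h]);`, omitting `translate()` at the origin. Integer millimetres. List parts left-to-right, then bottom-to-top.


cube([60, 60, 1300]);
translate([60, 0, 200]) cube([100, 60, 60]);
translate([60, 0, 400]) cube([100, 60, 60]);
translate([60, 0, 600]) cube([100, 60, 60]);
translate([60, 0, 800]) cube([100, 60, 60]);
translate([60, 0, 1000]) cube([100, 60, 60]);
translate([160, 0, 0]) cube([60, 60, 1300]);
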